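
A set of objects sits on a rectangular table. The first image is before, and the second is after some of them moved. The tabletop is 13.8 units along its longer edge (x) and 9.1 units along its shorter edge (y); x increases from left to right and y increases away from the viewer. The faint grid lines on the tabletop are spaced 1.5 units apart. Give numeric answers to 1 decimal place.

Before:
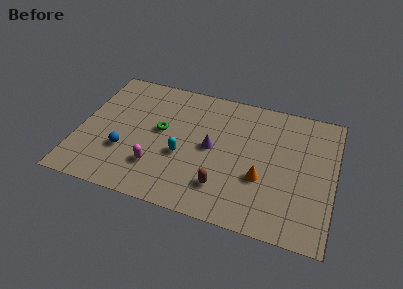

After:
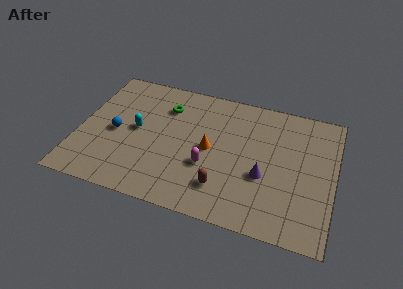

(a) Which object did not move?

the brown capsule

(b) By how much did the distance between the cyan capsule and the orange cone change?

-0.3

Before: roughly 4.3 units apart; after: 4.0. That's 0.3 units closer together.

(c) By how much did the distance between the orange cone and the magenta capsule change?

-4.5

The distance was about 5.7 in the first image and 1.2 in the second, so they moved 4.5 units closer together.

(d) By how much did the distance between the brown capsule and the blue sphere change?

+0.9

The distance was about 5.5 in the first image and 6.4 in the second, so they moved 0.9 units further apart.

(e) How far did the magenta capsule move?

2.8

From (4.4, 2.4) to (7.1, 3.3), the magenta capsule covered √(2.7² + 0.9²) ≈ 2.8 units.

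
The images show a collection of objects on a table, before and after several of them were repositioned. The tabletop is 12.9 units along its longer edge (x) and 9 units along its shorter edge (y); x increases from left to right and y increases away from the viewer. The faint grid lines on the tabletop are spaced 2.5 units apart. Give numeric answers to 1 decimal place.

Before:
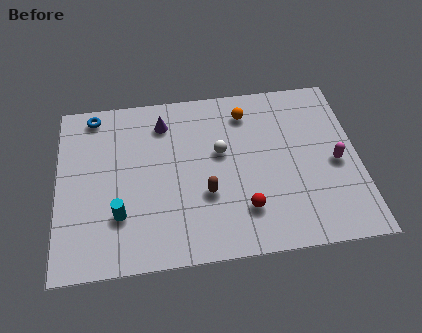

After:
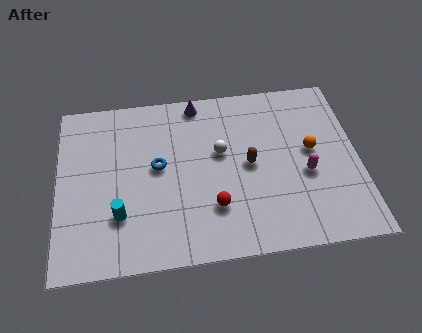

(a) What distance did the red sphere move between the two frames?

1.3

The red sphere was near (7.9, 2.2) before and (6.6, 2.5) after, so it travelled √(1.3² + 0.3²) ≈ 1.3 units.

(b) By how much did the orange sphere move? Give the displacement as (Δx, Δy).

(2.7, -2.4)

The orange sphere started near (8.2, 7.3) and ended near (10.9, 4.9).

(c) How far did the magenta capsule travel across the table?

1.4

The magenta capsule moved from about (11.9, 4.1) to (10.6, 3.7), a distance of √(1.3² + 0.4²) ≈ 1.4.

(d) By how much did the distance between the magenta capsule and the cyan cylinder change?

-1.3

The distance was about 9.4 in the first image and 8.1 in the second, so they moved 1.3 units closer together.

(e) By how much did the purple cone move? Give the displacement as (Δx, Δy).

(1.5, 0.9)

The purple cone was at about (4.6, 7.2) and moved to about (6.1, 8.1).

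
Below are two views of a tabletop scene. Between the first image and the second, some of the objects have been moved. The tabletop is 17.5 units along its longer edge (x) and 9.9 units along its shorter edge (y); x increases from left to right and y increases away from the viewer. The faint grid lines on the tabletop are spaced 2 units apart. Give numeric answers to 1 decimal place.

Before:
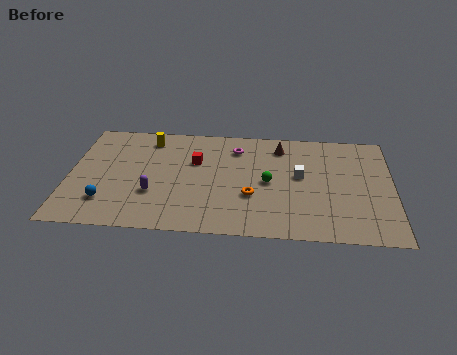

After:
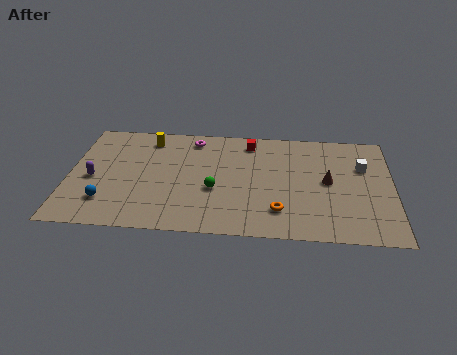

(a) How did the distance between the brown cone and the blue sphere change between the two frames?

+1.3

Before: roughly 10.9 units apart; after: 12.2. That's 1.3 units further apart.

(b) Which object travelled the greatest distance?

the brown cone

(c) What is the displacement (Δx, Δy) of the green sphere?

(-2.9, -0.9)

The green sphere was at about (10.8, 4.8) and moved to about (7.9, 3.9).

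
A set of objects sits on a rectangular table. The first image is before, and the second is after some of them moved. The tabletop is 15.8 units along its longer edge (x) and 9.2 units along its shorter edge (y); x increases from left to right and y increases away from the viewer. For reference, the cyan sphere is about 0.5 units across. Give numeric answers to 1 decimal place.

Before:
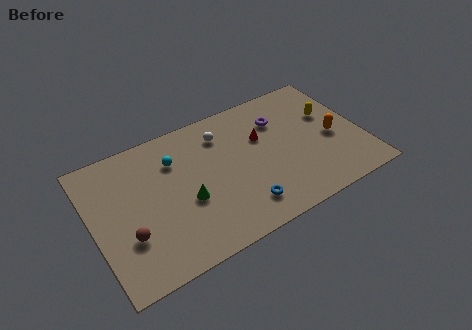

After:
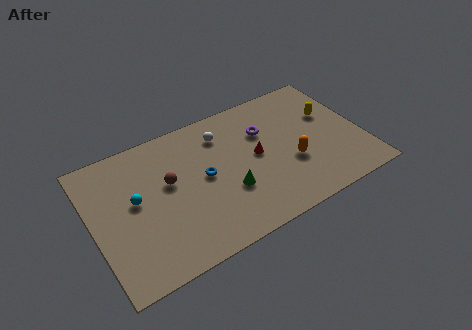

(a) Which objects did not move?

the yellow capsule and the white sphere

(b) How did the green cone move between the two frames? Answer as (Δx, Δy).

(2.4, -0.5)

From the two frames, the green cone sits at roughly (5.3, 3.7) before and (7.7, 3.2) after.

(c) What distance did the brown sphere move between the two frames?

3.6

The brown sphere moved from about (1.8, 3.0) to (4.5, 5.4), a distance of √(2.7² + 2.4²) ≈ 3.6.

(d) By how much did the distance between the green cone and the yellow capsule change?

-2.1

Before: roughly 9.1 units apart; after: 7.0. That's 2.1 units closer together.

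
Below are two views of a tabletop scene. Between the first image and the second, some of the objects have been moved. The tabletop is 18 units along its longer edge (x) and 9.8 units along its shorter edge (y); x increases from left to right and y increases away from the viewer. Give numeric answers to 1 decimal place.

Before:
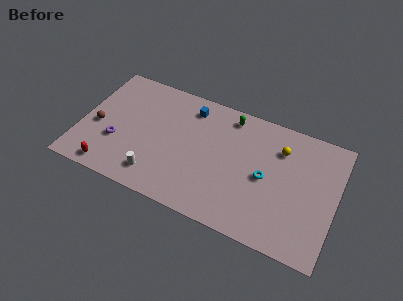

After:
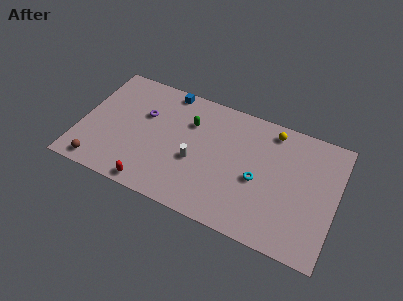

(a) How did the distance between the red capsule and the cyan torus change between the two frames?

-3.3

Before: roughly 11.2 units apart; after: 7.9. That's 3.3 units closer together.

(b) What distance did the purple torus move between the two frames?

3.3

From (2.7, 3.4) to (4.3, 6.3), the purple torus covered √(1.6² + 2.9²) ≈ 3.3 units.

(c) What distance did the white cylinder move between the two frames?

3.3

The white cylinder moved from about (5.7, 1.8) to (8.2, 4.0), a distance of √(2.5² + 2.2²) ≈ 3.3.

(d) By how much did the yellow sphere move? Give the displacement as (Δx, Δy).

(-0.7, 1.2)

The yellow sphere started near (13.9, 7.3) and ended near (13.2, 8.5).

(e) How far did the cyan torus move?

0.6

The cyan torus was near (13.1, 4.7) before and (12.6, 4.3) after, so it travelled √(0.5² + 0.4²) ≈ 0.6 units.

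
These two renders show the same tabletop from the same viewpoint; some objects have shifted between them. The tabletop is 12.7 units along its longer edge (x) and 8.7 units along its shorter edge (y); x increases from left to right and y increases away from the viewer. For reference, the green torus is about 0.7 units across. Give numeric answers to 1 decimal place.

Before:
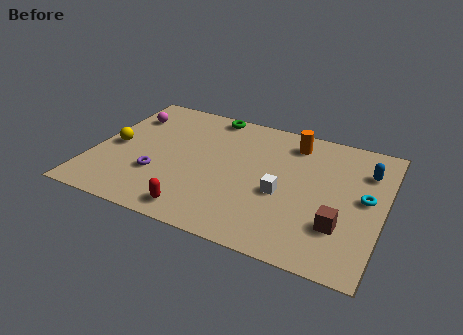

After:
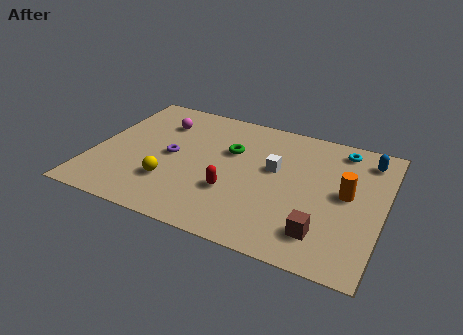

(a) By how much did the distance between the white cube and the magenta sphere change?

-2.4

Before: roughly 7.9 units apart; after: 5.5. That's 2.4 units closer together.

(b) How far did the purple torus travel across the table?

1.6

The purple torus was near (3.0, 2.8) before and (3.4, 4.3) after, so it travelled √(0.4² + 1.5²) ≈ 1.6 units.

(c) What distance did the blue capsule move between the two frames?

0.8

The blue capsule moved from about (11.8, 6.4) to (11.8, 7.2), a distance of √(0.0² + 0.8²) ≈ 0.8.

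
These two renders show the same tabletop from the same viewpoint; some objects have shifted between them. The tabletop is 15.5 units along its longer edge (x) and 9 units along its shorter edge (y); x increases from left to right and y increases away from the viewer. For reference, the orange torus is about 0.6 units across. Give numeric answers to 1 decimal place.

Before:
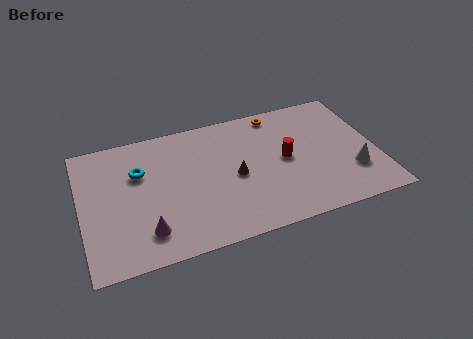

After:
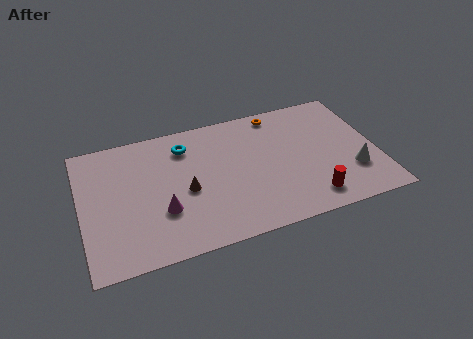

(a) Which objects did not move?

the orange torus and the white cone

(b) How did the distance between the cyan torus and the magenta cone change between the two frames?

+0.3

The distance was about 4.1 in the first image and 4.4 in the second, so they moved 0.3 units further apart.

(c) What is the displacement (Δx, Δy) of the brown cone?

(-2.6, -0.2)

The brown cone was at about (8.0, 4.2) and moved to about (5.4, 4.0).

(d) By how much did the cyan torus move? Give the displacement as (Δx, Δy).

(2.5, 1.1)

The cyan torus was at about (3.1, 6.0) and moved to about (5.6, 7.1).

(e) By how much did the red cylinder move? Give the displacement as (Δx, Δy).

(1.0, -3.1)

The red cylinder was at about (10.7, 4.6) and moved to about (11.7, 1.5).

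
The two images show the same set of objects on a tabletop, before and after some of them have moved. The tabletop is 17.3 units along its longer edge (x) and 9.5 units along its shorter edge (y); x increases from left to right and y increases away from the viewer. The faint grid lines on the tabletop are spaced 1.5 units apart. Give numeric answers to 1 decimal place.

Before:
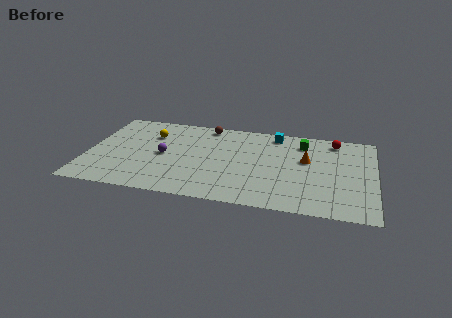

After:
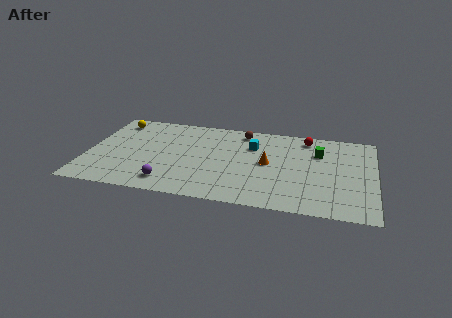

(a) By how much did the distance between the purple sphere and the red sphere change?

-0.4

The distance was about 10.8 in the first image and 10.4 in the second, so they moved 0.4 units closer together.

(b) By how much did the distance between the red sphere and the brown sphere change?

-3.9

They were about 7.8 units apart before and 3.9 after — 3.9 units closer together.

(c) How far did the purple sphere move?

3.0

From (4.6, 4.6) to (5.1, 1.6), the purple sphere covered √(0.5² + 3.0²) ≈ 3.0 units.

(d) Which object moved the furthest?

the purple sphere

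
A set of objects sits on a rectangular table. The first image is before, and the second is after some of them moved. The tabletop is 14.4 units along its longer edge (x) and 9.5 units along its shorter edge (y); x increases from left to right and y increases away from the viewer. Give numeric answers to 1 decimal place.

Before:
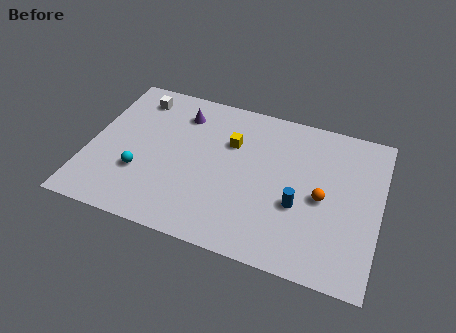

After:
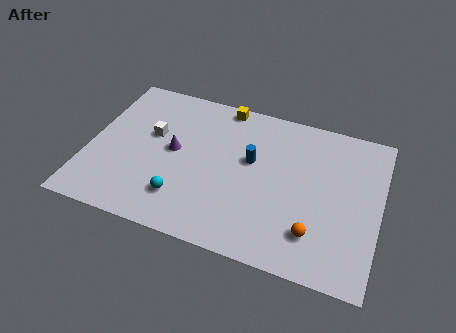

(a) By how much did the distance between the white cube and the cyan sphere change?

-0.9

Before: roughly 4.9 units apart; after: 4.0. That's 0.9 units closer together.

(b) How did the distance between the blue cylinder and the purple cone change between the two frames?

-3.5

The distance was about 7.3 in the first image and 3.8 in the second, so they moved 3.5 units closer together.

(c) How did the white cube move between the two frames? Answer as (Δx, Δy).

(1.0, -2.2)

The white cube started near (2.0, 7.9) and ended near (3.0, 5.7).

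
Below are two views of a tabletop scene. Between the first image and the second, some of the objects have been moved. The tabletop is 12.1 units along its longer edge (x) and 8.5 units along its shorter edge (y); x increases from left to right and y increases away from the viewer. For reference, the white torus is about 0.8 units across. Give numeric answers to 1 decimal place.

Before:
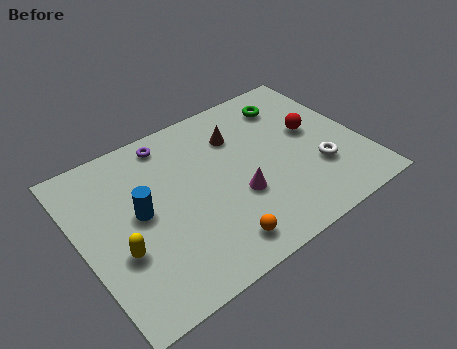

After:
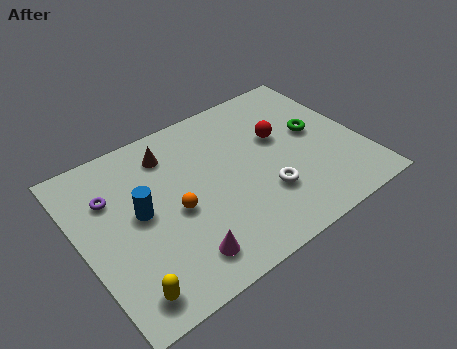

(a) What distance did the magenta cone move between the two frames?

3.2

The magenta cone moved from about (6.5, 3.1) to (3.7, 1.5), a distance of √(2.8² + 1.6²) ≈ 3.2.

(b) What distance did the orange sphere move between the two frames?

2.8

The orange sphere moved from about (5.2, 1.3) to (3.9, 3.8), a distance of √(1.3² + 2.5²) ≈ 2.8.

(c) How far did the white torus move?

2.4

From (10.0, 2.7) to (7.6, 2.6), the white torus covered √(2.4² + 0.1²) ≈ 2.4 units.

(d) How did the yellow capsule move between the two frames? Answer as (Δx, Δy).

(-0.1, -1.9)

The yellow capsule was at about (1.4, 3.1) and moved to about (1.3, 1.2).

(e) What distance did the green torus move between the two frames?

2.2

The green torus was near (9.6, 6.8) before and (10.3, 4.7) after, so it travelled √(0.7² + 2.1²) ≈ 2.2 units.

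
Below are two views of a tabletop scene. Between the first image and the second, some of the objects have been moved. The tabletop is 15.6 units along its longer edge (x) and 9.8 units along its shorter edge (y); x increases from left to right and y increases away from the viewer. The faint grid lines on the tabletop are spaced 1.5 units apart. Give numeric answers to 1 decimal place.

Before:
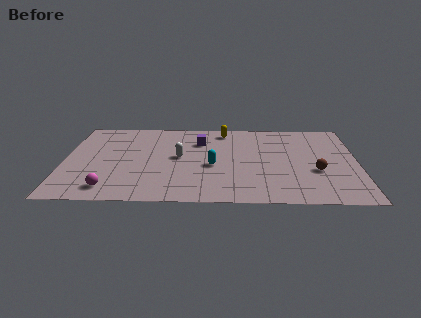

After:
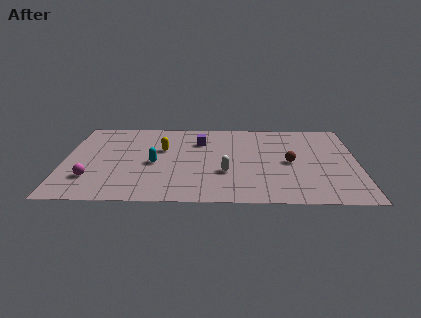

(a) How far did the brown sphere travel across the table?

1.7

From (13.4, 3.7) to (12.0, 4.7), the brown sphere covered √(1.4² + 1.0²) ≈ 1.7 units.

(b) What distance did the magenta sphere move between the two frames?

1.5

From (2.5, 1.5) to (1.5, 2.6), the magenta sphere covered √(1.0² + 1.1²) ≈ 1.5 units.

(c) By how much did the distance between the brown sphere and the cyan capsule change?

+1.7

They were about 5.5 units apart before and 7.2 after — 1.7 units further apart.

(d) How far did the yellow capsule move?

4.1

The yellow capsule moved from about (8.5, 8.5) to (5.2, 6.1), a distance of √(3.3² + 2.4²) ≈ 4.1.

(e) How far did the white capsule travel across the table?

3.1

The white capsule moved from about (6.1, 5.2) to (8.6, 3.4), a distance of √(2.5² + 1.8²) ≈ 3.1.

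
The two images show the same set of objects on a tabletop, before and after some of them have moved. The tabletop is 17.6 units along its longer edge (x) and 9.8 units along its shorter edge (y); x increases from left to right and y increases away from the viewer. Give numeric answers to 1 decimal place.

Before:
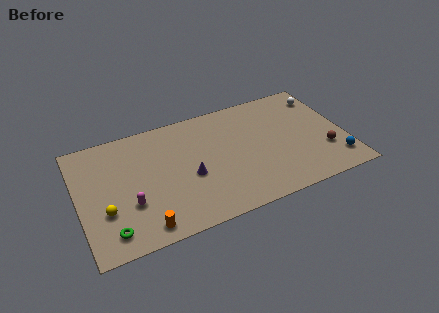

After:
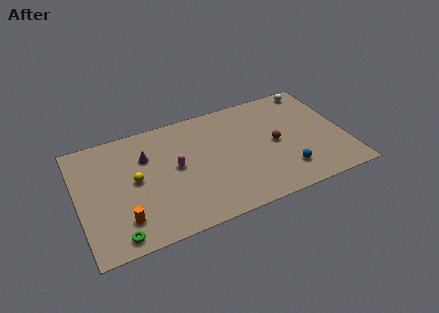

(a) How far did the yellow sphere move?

2.8

From (1.6, 3.3) to (3.7, 5.1), the yellow sphere covered √(2.1² + 1.8²) ≈ 2.8 units.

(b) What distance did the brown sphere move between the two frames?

3.6

The brown sphere moved from about (16.1, 3.0) to (13.0, 4.8), a distance of √(3.1² + 1.8²) ≈ 3.6.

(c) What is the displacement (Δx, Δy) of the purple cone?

(-2.6, 2.7)

From the two frames, the purple cone sits at roughly (7.2, 4.1) before and (4.6, 6.8) after.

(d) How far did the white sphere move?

1.0

The white sphere moved from about (16.6, 7.9) to (16.1, 8.8), a distance of √(0.5² + 0.9²) ≈ 1.0.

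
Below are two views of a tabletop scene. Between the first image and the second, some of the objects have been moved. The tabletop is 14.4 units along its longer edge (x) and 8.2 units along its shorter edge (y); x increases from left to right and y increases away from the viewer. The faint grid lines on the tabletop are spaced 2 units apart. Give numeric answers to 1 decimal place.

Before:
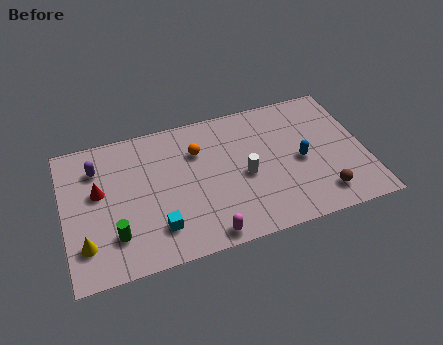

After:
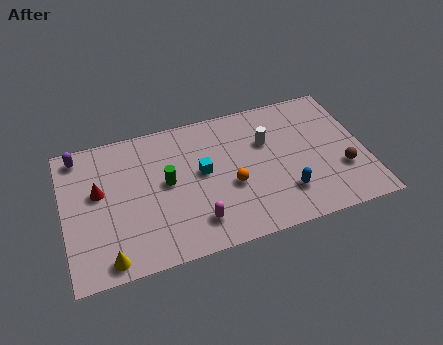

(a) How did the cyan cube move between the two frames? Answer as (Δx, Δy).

(2.3, 2.6)

From the two frames, the cyan cube sits at roughly (4.3, 1.9) before and (6.6, 4.5) after.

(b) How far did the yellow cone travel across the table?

1.5

The yellow cone moved from about (0.9, 2.0) to (1.9, 0.9), a distance of √(1.0² + 1.1²) ≈ 1.5.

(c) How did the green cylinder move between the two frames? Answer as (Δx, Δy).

(2.6, 2.3)

The green cylinder started near (2.3, 2.1) and ended near (4.9, 4.4).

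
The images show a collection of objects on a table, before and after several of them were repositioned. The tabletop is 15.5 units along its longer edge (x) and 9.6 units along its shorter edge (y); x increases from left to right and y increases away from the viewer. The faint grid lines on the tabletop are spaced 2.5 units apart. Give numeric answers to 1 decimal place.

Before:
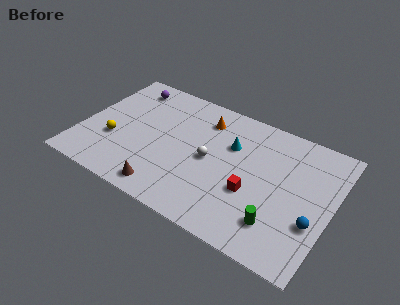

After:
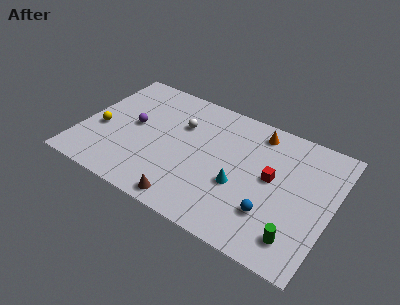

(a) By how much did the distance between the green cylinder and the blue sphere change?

-0.4

They were about 2.3 units apart before and 1.9 after — 0.4 units closer together.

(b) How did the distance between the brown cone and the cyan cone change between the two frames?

-2.3

They were about 6.2 units apart before and 3.9 after — 2.3 units closer together.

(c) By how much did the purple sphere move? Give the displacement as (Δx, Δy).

(0.9, -3.0)

The purple sphere started near (2.2, 8.1) and ended near (3.1, 5.1).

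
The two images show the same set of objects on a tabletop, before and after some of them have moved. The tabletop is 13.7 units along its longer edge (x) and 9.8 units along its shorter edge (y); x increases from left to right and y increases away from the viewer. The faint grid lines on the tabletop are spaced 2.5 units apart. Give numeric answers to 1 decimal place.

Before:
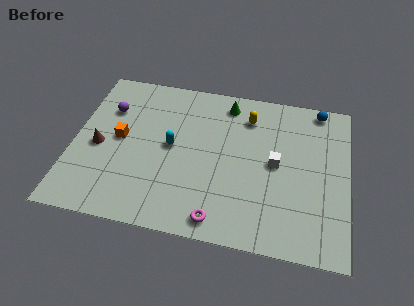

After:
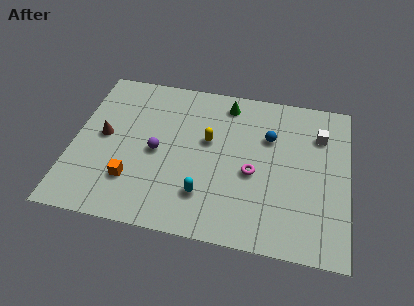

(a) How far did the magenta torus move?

3.4

The magenta torus was near (7.5, 1.1) before and (9.0, 4.2) after, so it travelled √(1.5² + 3.1²) ≈ 3.4 units.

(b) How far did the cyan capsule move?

3.2

From (4.9, 5.1) to (6.7, 2.4), the cyan capsule covered √(1.8² + 2.7²) ≈ 3.2 units.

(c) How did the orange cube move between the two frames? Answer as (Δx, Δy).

(0.8, -2.5)

The orange cube started near (2.3, 5.1) and ended near (3.1, 2.6).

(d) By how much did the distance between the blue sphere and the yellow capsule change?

-0.6

They were about 3.7 units apart before and 3.1 after — 0.6 units closer together.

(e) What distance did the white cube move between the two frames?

3.0

From (10.1, 5.0) to (12.2, 7.2), the white cube covered √(2.1² + 2.2²) ≈ 3.0 units.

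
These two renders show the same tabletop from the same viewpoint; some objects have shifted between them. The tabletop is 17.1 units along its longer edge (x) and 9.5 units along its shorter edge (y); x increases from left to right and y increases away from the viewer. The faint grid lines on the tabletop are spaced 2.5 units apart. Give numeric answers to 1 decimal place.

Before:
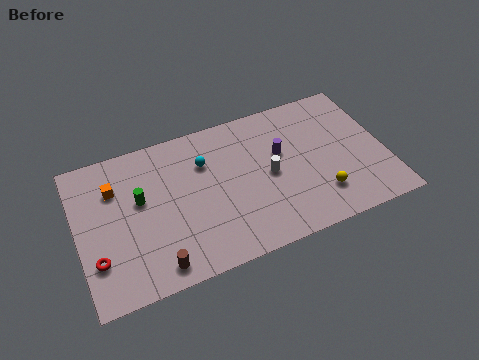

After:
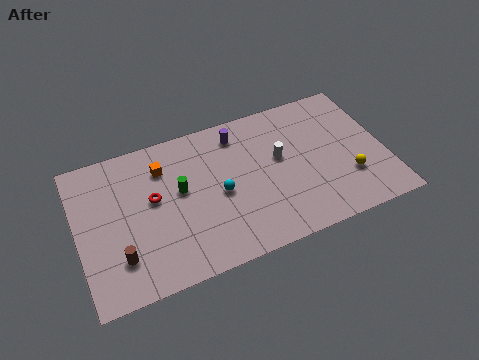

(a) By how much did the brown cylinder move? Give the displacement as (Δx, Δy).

(-1.9, 1.2)

The brown cylinder started near (4.0, 1.2) and ended near (2.1, 2.4).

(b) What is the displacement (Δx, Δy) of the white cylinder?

(0.7, 0.9)

From the two frames, the white cylinder sits at roughly (10.6, 4.6) before and (11.3, 5.5) after.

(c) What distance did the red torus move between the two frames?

4.3

From (0.9, 2.7) to (4.2, 5.4), the red torus covered √(3.3² + 2.7²) ≈ 4.3 units.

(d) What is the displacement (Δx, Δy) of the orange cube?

(2.7, 0.4)

From the two frames, the orange cube sits at roughly (2.2, 6.8) before and (4.9, 7.2) after.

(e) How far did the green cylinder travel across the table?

2.2

From (3.5, 5.6) to (5.7, 5.4), the green cylinder covered √(2.2² + 0.2²) ≈ 2.2 units.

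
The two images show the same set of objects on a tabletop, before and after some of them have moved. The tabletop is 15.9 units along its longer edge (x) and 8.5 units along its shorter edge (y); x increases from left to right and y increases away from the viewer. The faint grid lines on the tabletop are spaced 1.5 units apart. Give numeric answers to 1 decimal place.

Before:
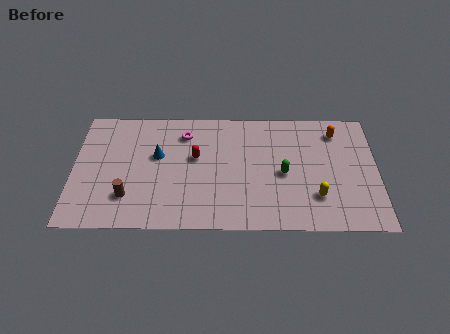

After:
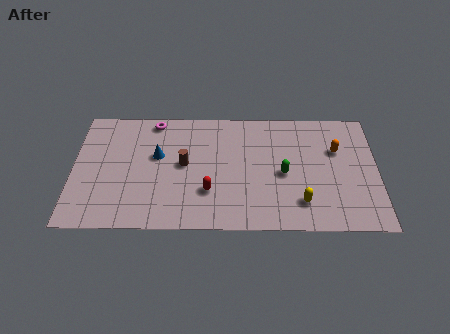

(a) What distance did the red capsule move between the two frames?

2.5

The red capsule was near (6.4, 5.0) before and (7.1, 2.6) after, so it travelled √(0.7² + 2.4²) ≈ 2.5 units.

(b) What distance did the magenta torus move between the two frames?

1.8

The magenta torus moved from about (5.8, 6.7) to (4.2, 7.6), a distance of √(1.6² + 0.9²) ≈ 1.8.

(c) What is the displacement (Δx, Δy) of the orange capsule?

(0.0, -1.3)

From the two frames, the orange capsule sits at roughly (13.8, 6.9) before and (13.8, 5.6) after.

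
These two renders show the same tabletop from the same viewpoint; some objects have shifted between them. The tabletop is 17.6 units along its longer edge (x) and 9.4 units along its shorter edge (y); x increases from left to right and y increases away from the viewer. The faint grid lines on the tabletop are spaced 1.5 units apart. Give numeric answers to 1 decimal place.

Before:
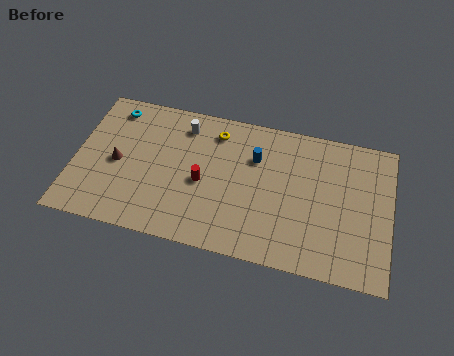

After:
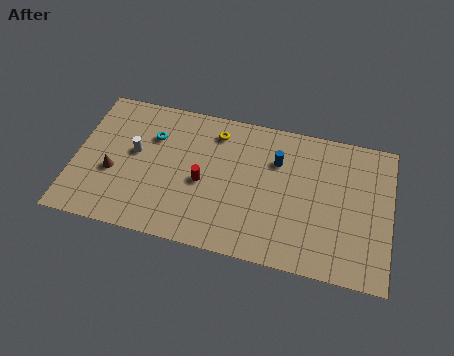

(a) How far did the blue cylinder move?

1.2

From (10.0, 6.5) to (11.2, 6.6), the blue cylinder covered √(1.2² + 0.1²) ≈ 1.2 units.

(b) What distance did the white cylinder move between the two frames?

3.5

From (5.9, 7.7) to (3.3, 5.3), the white cylinder covered √(2.6² + 2.4²) ≈ 3.5 units.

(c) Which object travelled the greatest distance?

the white cylinder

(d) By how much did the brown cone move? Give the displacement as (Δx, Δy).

(-0.2, -0.7)

The brown cone started near (2.4, 4.4) and ended near (2.2, 3.7).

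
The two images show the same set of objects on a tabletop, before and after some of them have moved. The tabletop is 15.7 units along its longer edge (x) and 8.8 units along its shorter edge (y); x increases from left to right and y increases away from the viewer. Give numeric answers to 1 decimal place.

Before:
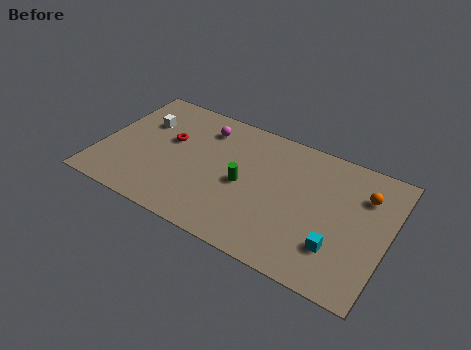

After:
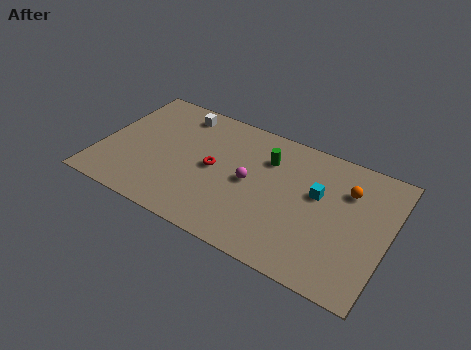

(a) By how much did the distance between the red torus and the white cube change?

+2.2

Before: roughly 1.7 units apart; after: 3.9. That's 2.2 units further apart.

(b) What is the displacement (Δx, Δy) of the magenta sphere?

(2.9, -2.6)

From the two frames, the magenta sphere sits at roughly (5.3, 7.0) before and (8.2, 4.4) after.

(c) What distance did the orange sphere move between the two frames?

0.9

The orange sphere was near (14.2, 6.4) before and (13.3, 6.3) after, so it travelled √(0.9² + 0.1²) ≈ 0.9 units.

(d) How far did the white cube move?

2.3

The white cube was near (2.0, 6.0) before and (3.8, 7.5) after, so it travelled √(1.8² + 1.5²) ≈ 2.3 units.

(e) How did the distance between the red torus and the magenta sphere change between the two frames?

-0.4

The distance was about 2.4 in the first image and 2.0 in the second, so they moved 0.4 units closer together.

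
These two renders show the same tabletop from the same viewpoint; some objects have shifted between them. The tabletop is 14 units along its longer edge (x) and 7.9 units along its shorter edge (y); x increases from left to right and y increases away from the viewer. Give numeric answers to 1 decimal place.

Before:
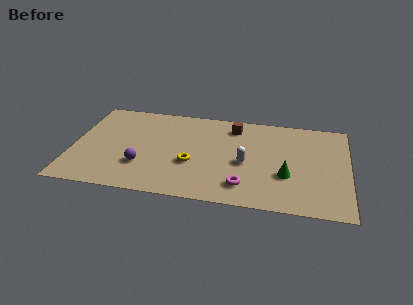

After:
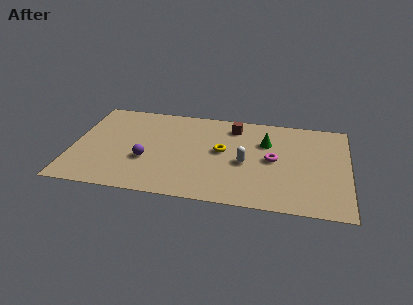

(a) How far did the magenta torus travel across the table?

2.8

From (8.8, 1.6) to (10.2, 4.0), the magenta torus covered √(1.4² + 2.4²) ≈ 2.8 units.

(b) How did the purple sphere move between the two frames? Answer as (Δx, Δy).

(0.2, 0.5)

The purple sphere started near (3.6, 2.4) and ended near (3.8, 2.9).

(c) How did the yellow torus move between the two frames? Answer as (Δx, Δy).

(1.5, 1.3)

The yellow torus was at about (6.1, 3.0) and moved to about (7.6, 4.3).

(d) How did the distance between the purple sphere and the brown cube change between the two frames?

-0.5

They were about 6.1 units apart before and 5.6 after — 0.5 units closer together.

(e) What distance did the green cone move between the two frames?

2.8

The green cone moved from about (10.9, 2.8) to (9.8, 5.4), a distance of √(1.1² + 2.6²) ≈ 2.8.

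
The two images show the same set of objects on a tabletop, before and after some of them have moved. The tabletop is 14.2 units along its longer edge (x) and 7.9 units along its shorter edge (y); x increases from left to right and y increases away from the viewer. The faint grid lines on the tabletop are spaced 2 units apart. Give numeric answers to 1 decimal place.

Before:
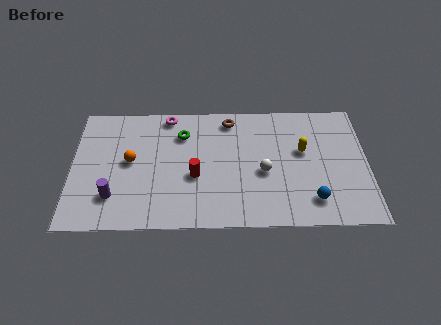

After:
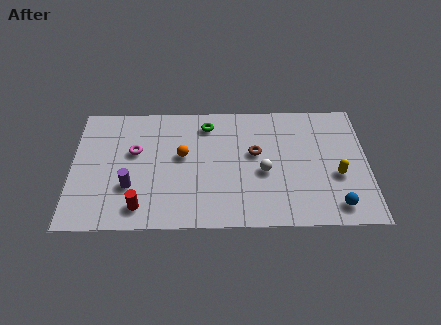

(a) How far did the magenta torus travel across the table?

2.8

From (4.6, 7.1) to (3.0, 4.8), the magenta torus covered √(1.6² + 2.3²) ≈ 2.8 units.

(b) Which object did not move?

the white sphere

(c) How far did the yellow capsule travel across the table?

2.3

From (11.1, 4.7) to (12.7, 3.1), the yellow capsule covered √(1.6² + 1.6²) ≈ 2.3 units.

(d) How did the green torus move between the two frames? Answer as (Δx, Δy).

(1.2, 0.6)

The green torus started near (5.3, 5.9) and ended near (6.5, 6.5).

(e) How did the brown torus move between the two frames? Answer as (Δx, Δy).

(1.2, -2.2)

The brown torus was at about (7.6, 6.8) and moved to about (8.8, 4.6).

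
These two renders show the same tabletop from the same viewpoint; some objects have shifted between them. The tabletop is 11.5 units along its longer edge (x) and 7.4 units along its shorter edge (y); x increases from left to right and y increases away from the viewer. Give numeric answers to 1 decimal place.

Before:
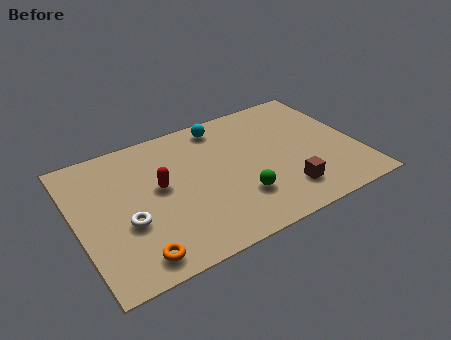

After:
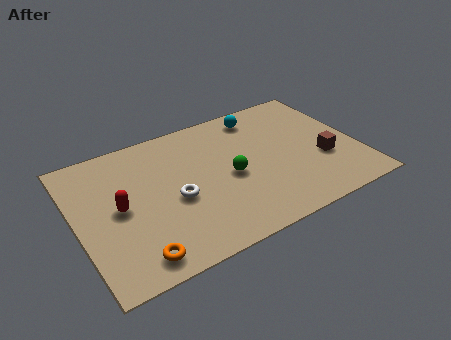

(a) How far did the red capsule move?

1.7

The red capsule moved from about (3.4, 4.1) to (1.7, 3.7), a distance of √(1.7² + 0.4²) ≈ 1.7.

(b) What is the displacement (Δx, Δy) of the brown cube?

(1.8, 1.1)

From the two frames, the brown cube sits at roughly (8.2, 1.6) before and (10.0, 2.7) after.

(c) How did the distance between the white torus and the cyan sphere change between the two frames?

-0.6

The distance was about 5.7 in the first image and 5.1 in the second, so they moved 0.6 units closer together.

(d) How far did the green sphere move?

1.3

From (6.4, 2.1) to (6.2, 3.4), the green sphere covered √(0.2² + 1.3²) ≈ 1.3 units.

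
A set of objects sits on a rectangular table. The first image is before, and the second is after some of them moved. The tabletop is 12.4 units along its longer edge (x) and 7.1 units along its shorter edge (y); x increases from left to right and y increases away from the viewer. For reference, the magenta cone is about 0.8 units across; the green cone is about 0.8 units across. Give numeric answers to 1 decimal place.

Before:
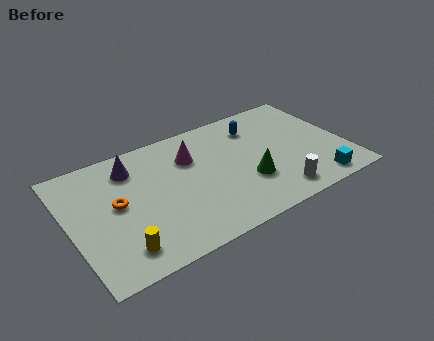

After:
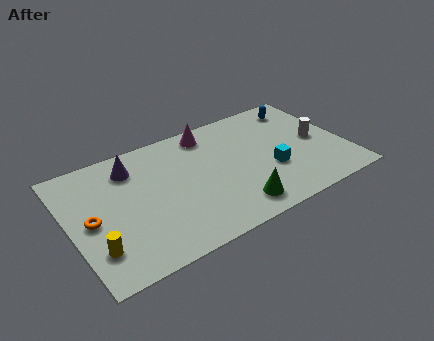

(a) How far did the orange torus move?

1.3

From (2.1, 3.8) to (0.9, 3.4), the orange torus covered √(1.2² + 0.4²) ≈ 1.3 units.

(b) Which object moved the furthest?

the white cylinder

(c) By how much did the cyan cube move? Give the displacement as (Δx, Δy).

(-1.8, 1.7)

From the two frames, the cyan cube sits at roughly (10.7, 0.9) before and (8.9, 2.6) after.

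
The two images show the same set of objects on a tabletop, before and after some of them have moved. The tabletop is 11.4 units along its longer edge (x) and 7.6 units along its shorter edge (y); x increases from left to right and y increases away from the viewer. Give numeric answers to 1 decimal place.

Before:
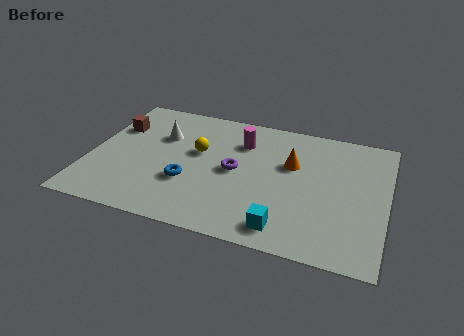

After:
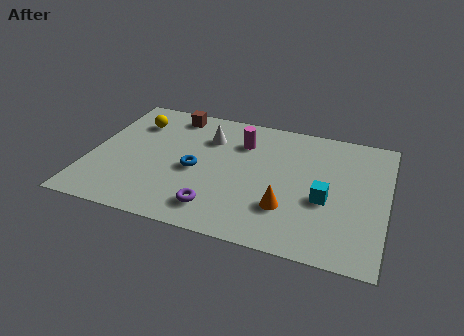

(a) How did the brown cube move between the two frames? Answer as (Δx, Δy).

(2.1, 1.4)

The brown cube started near (0.8, 5.2) and ended near (2.9, 6.6).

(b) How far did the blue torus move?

0.8

The blue torus was near (3.9, 2.6) before and (4.1, 3.4) after, so it travelled √(0.2² + 0.8²) ≈ 0.8 units.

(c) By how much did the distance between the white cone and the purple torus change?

+0.9

They were about 3.3 units apart before and 4.2 after — 0.9 units further apart.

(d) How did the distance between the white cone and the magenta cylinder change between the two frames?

-1.8

They were about 3.1 units apart before and 1.3 after — 1.8 units closer together.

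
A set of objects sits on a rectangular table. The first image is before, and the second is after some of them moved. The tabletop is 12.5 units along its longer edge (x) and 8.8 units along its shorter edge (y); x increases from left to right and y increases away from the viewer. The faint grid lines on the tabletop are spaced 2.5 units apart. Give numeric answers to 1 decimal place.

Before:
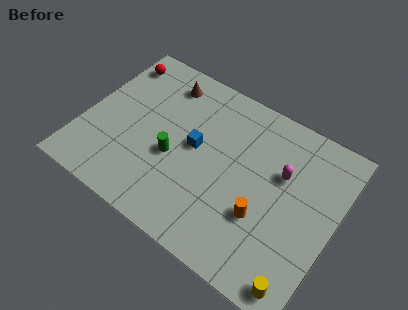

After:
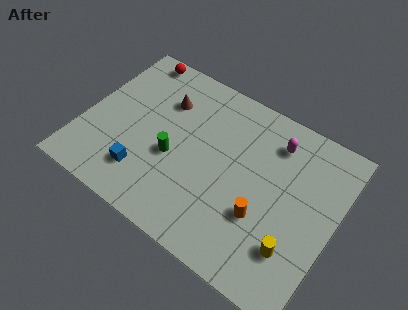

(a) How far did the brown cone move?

1.0

The brown cone moved from about (3.4, 7.3) to (3.6, 6.3), a distance of √(0.2² + 1.0²) ≈ 1.0.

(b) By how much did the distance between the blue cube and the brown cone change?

+1.0

They were about 3.3 units apart before and 4.3 after — 1.0 units further apart.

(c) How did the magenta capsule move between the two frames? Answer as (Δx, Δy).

(-0.6, 1.4)

The magenta capsule was at about (9.7, 5.6) and moved to about (9.1, 7.0).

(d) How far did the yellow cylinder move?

1.5

The yellow cylinder moved from about (11.5, 0.9) to (10.9, 2.3), a distance of √(0.6² + 1.4²) ≈ 1.5.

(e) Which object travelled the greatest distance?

the blue cube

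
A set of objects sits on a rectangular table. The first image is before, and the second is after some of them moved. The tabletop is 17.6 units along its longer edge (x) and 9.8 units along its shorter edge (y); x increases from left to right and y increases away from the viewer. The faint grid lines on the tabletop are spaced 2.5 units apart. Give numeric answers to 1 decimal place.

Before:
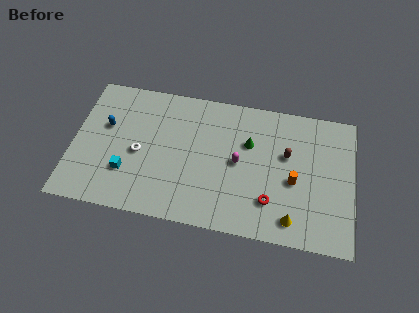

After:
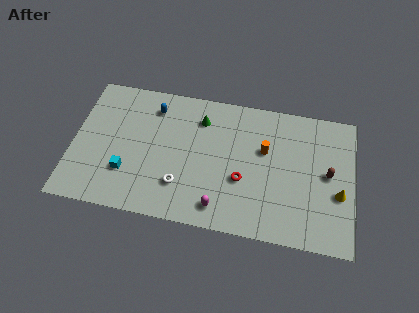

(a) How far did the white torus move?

3.2

The white torus was near (4.2, 4.4) before and (6.9, 2.6) after, so it travelled √(2.7² + 1.8²) ≈ 3.2 units.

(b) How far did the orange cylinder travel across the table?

2.7

From (13.9, 4.2) to (12.0, 6.1), the orange cylinder covered √(1.9² + 1.9²) ≈ 2.7 units.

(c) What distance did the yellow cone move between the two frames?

3.6

The yellow cone was near (13.9, 1.5) before and (16.7, 3.8) after, so it travelled √(2.8² + 2.3²) ≈ 3.6 units.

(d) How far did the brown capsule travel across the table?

2.8

The brown capsule was near (13.4, 6.0) before and (16.0, 5.1) after, so it travelled √(2.6² + 0.9²) ≈ 2.8 units.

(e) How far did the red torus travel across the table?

2.2

From (12.5, 2.5) to (10.7, 3.7), the red torus covered √(1.8² + 1.2²) ≈ 2.2 units.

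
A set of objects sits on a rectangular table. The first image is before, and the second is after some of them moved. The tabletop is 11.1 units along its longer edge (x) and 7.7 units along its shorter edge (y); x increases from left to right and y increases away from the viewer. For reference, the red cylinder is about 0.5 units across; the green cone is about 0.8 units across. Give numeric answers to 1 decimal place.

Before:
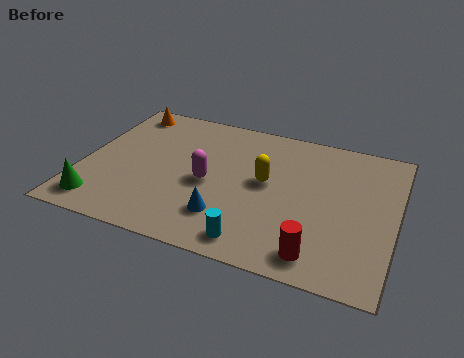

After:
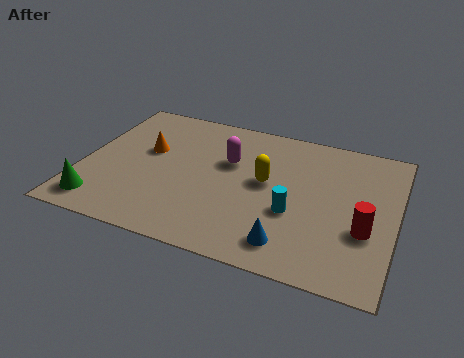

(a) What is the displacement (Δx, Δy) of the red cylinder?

(1.5, 1.7)

The red cylinder started near (8.6, 1.1) and ended near (10.1, 2.8).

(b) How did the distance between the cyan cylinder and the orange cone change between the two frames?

-2.1

The distance was about 7.8 in the first image and 5.7 in the second, so they moved 2.1 units closer together.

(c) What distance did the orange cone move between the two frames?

2.4

From (1.1, 6.7) to (2.2, 4.6), the orange cone covered √(1.1² + 2.1²) ≈ 2.4 units.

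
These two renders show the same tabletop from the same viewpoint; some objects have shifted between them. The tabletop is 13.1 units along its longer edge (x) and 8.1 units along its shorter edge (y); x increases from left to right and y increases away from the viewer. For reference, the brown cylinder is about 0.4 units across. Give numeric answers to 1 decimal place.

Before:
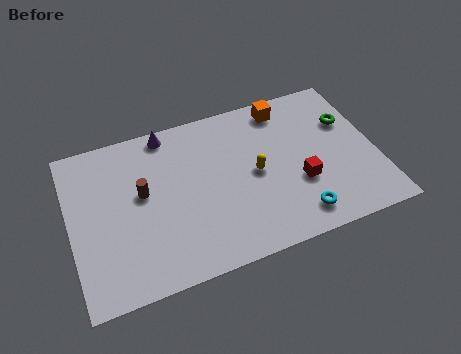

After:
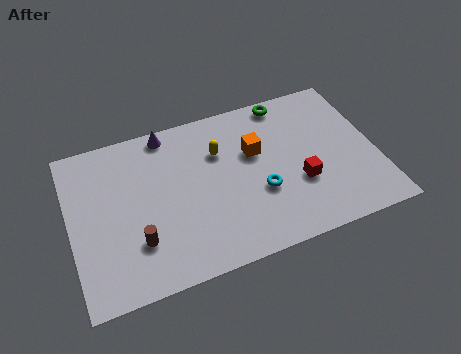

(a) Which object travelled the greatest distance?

the green torus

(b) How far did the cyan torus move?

2.2

The cyan torus was near (9.4, 1.3) before and (8.0, 3.0) after, so it travelled √(1.4² + 1.7²) ≈ 2.2 units.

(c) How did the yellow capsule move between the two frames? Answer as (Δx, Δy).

(-1.4, 1.6)

The yellow capsule was at about (7.9, 4.0) and moved to about (6.5, 5.6).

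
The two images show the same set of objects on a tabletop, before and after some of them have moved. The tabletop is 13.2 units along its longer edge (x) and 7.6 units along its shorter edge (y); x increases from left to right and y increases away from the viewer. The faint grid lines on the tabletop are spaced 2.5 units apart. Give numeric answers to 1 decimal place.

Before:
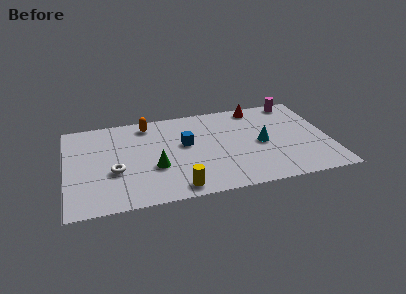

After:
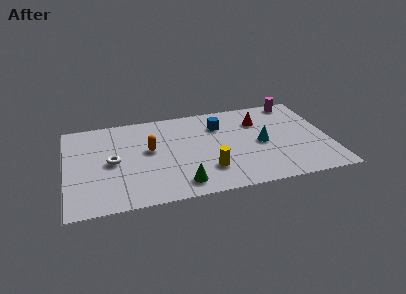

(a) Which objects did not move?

the cyan cone and the magenta cylinder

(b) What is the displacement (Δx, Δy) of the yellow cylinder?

(1.6, 1.1)

From the two frames, the yellow cylinder sits at roughly (5.4, 0.9) before and (7.0, 2.0) after.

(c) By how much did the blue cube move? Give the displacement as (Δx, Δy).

(1.8, 1.2)

From the two frames, the blue cube sits at roughly (6.0, 4.4) before and (7.8, 5.6) after.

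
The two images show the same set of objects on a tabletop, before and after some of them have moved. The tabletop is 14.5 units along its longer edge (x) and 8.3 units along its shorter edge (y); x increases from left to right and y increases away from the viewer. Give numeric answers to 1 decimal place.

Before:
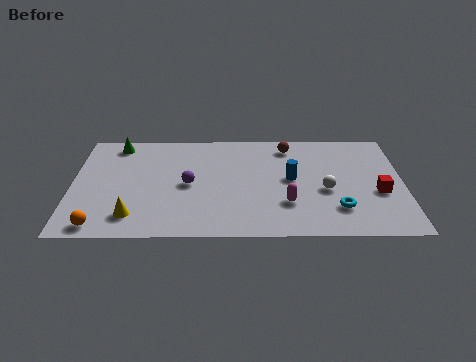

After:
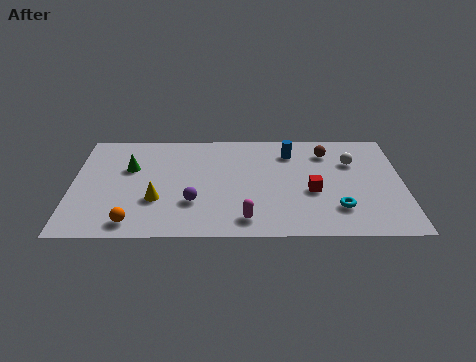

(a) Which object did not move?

the cyan torus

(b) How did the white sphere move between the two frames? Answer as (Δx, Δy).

(1.2, 2.2)

From the two frames, the white sphere sits at roughly (11.1, 3.5) before and (12.3, 5.7) after.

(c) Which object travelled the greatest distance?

the red cube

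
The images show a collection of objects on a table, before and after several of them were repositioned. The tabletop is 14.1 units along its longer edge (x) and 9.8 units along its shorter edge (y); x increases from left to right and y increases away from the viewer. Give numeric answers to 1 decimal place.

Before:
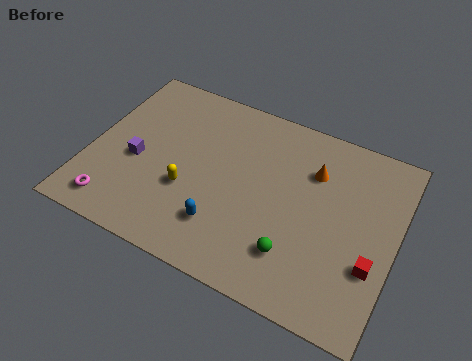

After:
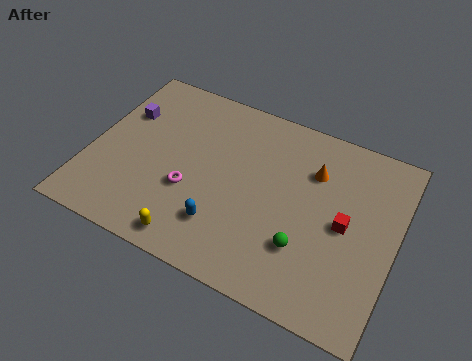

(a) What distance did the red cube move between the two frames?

2.1

The red cube was near (13.2, 3.3) before and (11.8, 4.8) after, so it travelled √(1.4² + 1.5²) ≈ 2.1 units.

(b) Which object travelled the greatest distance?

the magenta torus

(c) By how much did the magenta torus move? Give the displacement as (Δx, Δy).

(3.2, 2.2)

The magenta torus was at about (1.6, 1.4) and moved to about (4.8, 3.6).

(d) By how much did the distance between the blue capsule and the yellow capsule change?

-0.4

They were about 2.2 units apart before and 1.8 after — 0.4 units closer together.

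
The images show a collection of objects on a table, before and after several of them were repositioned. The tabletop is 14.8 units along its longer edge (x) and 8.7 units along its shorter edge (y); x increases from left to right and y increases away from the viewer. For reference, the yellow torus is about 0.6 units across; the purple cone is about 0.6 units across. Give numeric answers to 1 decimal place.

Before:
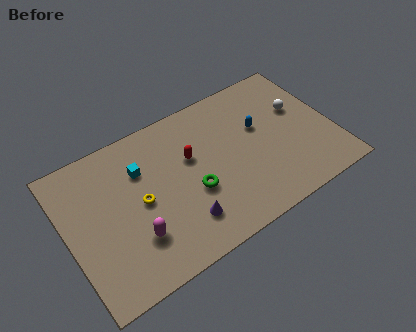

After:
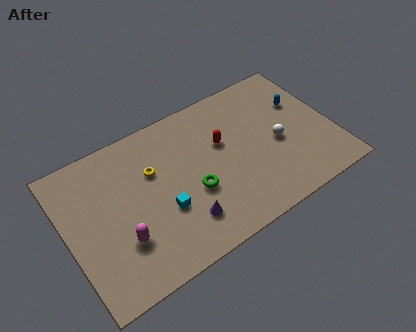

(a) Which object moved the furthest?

the cyan cube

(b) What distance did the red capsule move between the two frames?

1.8

From (7.0, 5.4) to (8.8, 5.4), the red capsule covered √(1.8² + 0.0²) ≈ 1.8 units.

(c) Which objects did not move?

the green torus and the purple cone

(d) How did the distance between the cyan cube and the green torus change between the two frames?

-2.0

They were about 3.7 units apart before and 1.7 after — 2.0 units closer together.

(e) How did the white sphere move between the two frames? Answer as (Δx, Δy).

(-1.5, -1.5)

The white sphere was at about (13.2, 5.4) and moved to about (11.7, 3.9).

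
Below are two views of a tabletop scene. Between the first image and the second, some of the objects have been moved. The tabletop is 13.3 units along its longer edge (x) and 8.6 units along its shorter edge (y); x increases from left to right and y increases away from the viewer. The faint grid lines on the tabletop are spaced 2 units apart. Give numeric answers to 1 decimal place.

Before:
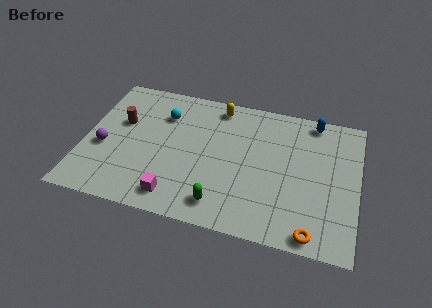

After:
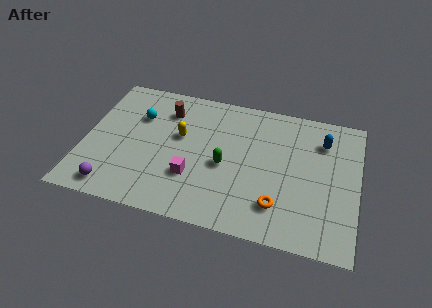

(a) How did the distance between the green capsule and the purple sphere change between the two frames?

-0.4

Before: roughly 6.3 units apart; after: 5.9. That's 0.4 units closer together.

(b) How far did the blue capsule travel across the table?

1.3

From (11.0, 7.7) to (11.5, 6.5), the blue capsule covered √(0.5² + 1.2²) ≈ 1.3 units.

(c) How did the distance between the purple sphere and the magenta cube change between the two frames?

-0.3

They were about 4.3 units apart before and 4.0 after — 0.3 units closer together.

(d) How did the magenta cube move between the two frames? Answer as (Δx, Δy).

(0.7, 1.4)

From the two frames, the magenta cube sits at roughly (4.7, 1.3) before and (5.4, 2.7) after.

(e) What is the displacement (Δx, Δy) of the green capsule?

(0.0, 2.4)

The green capsule was at about (6.9, 1.4) and moved to about (6.9, 3.8).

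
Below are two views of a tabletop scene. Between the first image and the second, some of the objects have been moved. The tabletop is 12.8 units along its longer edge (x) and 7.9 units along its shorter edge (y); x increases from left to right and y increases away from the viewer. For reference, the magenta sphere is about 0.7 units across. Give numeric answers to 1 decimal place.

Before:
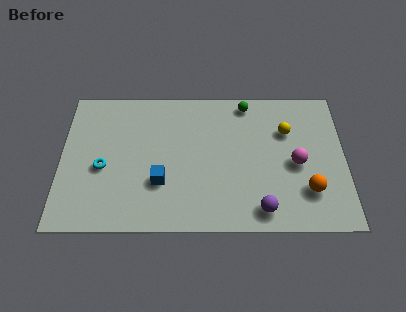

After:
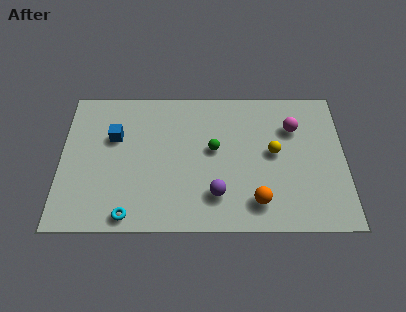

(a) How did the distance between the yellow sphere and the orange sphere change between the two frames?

-0.6

The distance was about 3.4 in the first image and 2.8 in the second, so they moved 0.6 units closer together.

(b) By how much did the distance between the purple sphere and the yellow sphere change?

-1.0

The distance was about 4.5 in the first image and 3.5 in the second, so they moved 1.0 units closer together.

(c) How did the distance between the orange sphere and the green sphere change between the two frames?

-2.1

The distance was about 5.6 in the first image and 3.5 in the second, so they moved 2.1 units closer together.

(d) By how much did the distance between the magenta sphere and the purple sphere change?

+2.1

Before: roughly 3.0 units apart; after: 5.1. That's 2.1 units further apart.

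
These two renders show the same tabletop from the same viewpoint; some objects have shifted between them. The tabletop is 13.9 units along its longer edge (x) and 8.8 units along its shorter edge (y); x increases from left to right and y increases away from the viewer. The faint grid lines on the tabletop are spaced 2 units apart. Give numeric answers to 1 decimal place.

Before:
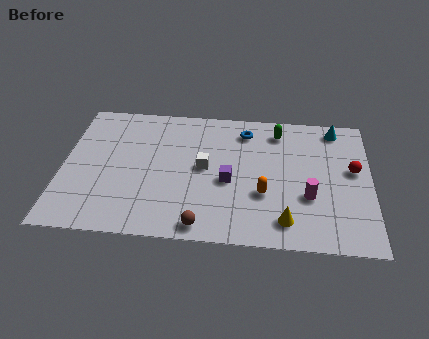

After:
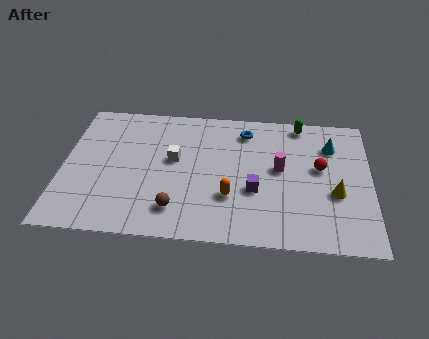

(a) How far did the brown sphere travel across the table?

1.5

The brown sphere was near (6.4, 0.9) before and (5.2, 1.8) after, so it travelled √(1.2² + 0.9²) ≈ 1.5 units.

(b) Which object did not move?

the blue torus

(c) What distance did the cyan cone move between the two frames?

1.2

The cyan cone moved from about (12.3, 7.7) to (12.1, 6.5), a distance of √(0.2² + 1.2²) ≈ 1.2.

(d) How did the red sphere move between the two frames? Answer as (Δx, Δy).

(-1.5, 0.0)

The red sphere started near (13.1, 5.0) and ended near (11.6, 5.0).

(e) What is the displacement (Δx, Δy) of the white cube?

(-1.4, 0.4)

The white cube was at about (6.4, 4.6) and moved to about (5.0, 5.0).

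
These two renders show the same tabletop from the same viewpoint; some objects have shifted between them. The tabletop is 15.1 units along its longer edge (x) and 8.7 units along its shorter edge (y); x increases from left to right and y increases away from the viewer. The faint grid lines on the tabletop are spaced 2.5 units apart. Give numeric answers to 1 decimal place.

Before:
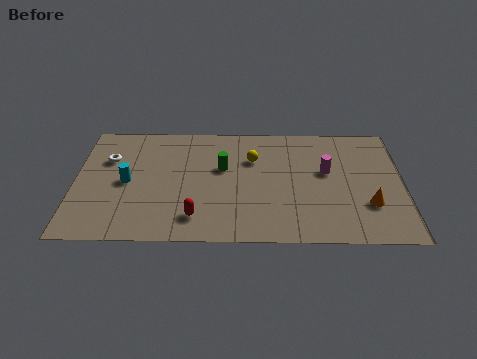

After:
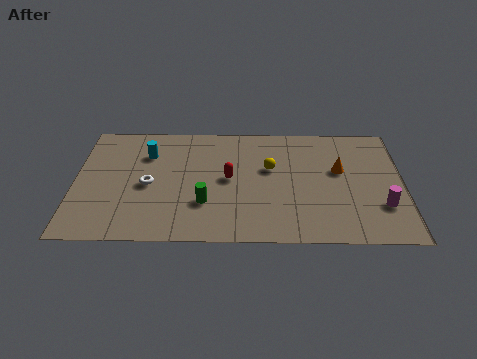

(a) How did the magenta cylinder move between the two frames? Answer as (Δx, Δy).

(2.5, -2.5)

From the two frames, the magenta cylinder sits at roughly (11.6, 5.1) before and (14.1, 2.6) after.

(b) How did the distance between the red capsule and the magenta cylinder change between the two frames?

+0.4

Before: roughly 6.9 units apart; after: 7.3. That's 0.4 units further apart.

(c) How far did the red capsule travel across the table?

3.2

The red capsule was near (5.6, 1.7) before and (7.1, 4.5) after, so it travelled √(1.5² + 2.8²) ≈ 3.2 units.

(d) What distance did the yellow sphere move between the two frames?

1.1

From (8.2, 6.0) to (9.0, 5.3), the yellow sphere covered √(0.8² + 0.7²) ≈ 1.1 units.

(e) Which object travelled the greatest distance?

the magenta cylinder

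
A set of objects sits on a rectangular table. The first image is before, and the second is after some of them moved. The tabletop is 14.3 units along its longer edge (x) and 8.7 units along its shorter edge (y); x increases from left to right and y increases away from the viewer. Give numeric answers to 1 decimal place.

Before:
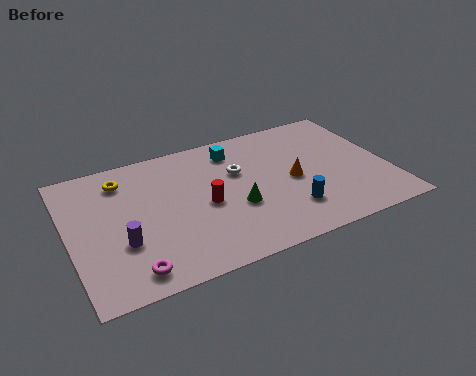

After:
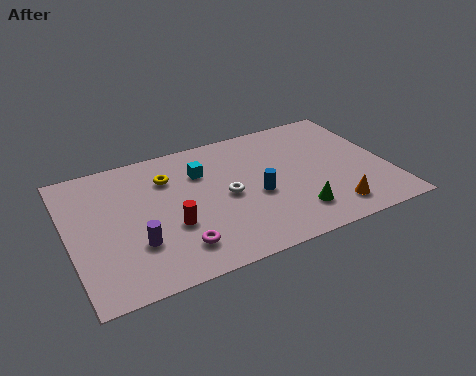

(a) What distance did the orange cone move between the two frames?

3.0

From (10.0, 4.1) to (11.4, 1.5), the orange cone covered √(1.4² + 2.6²) ≈ 3.0 units.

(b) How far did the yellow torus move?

2.1

From (2.6, 7.0) to (4.6, 6.4), the yellow torus covered √(2.0² + 0.6²) ≈ 2.1 units.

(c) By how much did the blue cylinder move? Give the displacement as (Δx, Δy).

(-1.3, 1.5)

From the two frames, the blue cylinder sits at roughly (9.6, 2.2) before and (8.3, 3.7) after.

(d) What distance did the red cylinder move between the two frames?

1.8

The red cylinder moved from about (6.0, 4.0) to (4.4, 3.2), a distance of √(1.6² + 0.8²) ≈ 1.8.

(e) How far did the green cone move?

2.9

The green cone moved from about (7.3, 3.3) to (9.8, 1.9), a distance of √(2.5² + 1.4²) ≈ 2.9.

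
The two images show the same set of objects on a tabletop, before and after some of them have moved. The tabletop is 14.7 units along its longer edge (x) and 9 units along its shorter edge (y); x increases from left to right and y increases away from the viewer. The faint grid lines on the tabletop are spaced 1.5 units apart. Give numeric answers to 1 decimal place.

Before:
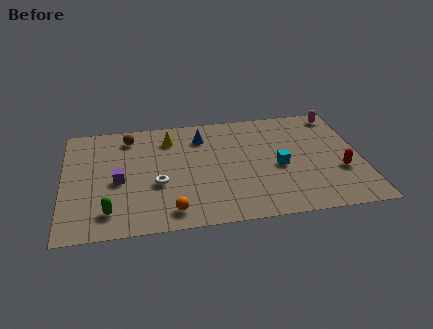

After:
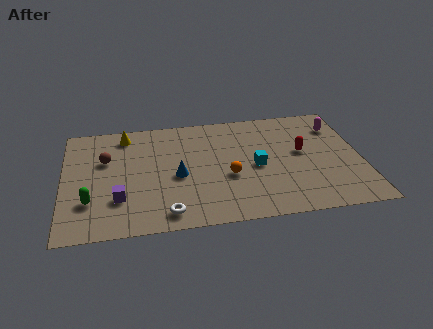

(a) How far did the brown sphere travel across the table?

2.1

From (3.3, 7.5) to (2.1, 5.8), the brown sphere covered √(1.2² + 1.7²) ≈ 2.1 units.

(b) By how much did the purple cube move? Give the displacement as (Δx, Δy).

(0.0, -1.4)

The purple cube was at about (2.7, 4.0) and moved to about (2.7, 2.6).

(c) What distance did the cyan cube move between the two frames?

1.1

From (10.6, 4.0) to (9.5, 4.2), the cyan cube covered √(1.1² + 0.2²) ≈ 1.1 units.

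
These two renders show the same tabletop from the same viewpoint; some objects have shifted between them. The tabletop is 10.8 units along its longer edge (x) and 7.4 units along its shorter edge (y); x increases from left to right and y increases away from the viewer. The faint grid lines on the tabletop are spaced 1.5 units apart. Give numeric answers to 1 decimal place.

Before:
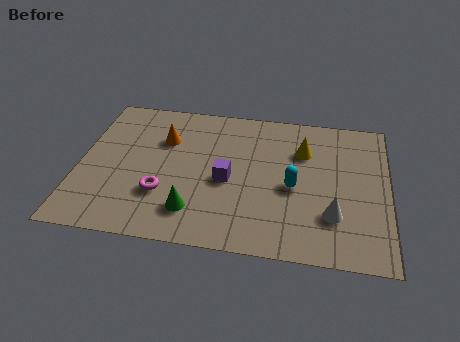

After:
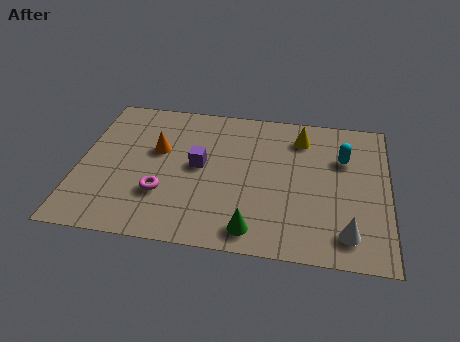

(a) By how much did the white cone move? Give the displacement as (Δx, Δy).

(0.5, -0.8)

The white cone started near (8.9, 2.1) and ended near (9.4, 1.3).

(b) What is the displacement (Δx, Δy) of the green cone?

(2.1, -0.6)

The green cone started near (4.1, 1.6) and ended near (6.2, 1.0).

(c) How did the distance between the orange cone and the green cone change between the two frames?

+1.2

They were about 3.7 units apart before and 4.9 after — 1.2 units further apart.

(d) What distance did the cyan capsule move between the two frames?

2.4

The cyan capsule was near (7.5, 3.3) before and (9.2, 5.0) after, so it travelled √(1.7² + 1.7²) ≈ 2.4 units.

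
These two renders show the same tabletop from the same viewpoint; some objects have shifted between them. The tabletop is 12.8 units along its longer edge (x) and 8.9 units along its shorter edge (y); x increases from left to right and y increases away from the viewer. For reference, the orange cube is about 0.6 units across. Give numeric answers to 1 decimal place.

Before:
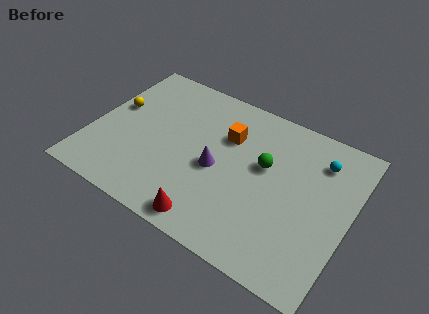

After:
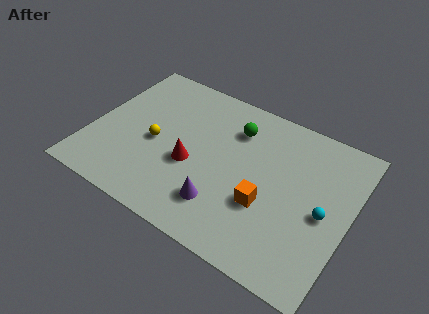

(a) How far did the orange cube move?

3.8

The orange cube was near (6.5, 6.1) before and (8.9, 3.2) after, so it travelled √(2.4² + 2.9²) ≈ 3.8 units.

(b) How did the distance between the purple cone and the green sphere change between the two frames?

+2.0

The distance was about 2.6 in the first image and 4.6 in the second, so they moved 2.0 units further apart.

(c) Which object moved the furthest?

the orange cube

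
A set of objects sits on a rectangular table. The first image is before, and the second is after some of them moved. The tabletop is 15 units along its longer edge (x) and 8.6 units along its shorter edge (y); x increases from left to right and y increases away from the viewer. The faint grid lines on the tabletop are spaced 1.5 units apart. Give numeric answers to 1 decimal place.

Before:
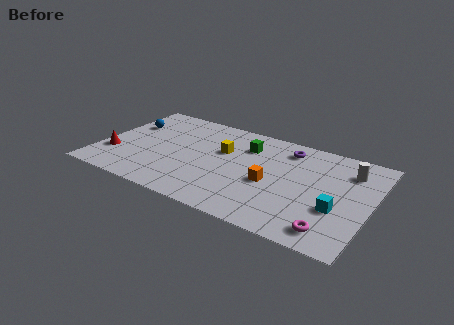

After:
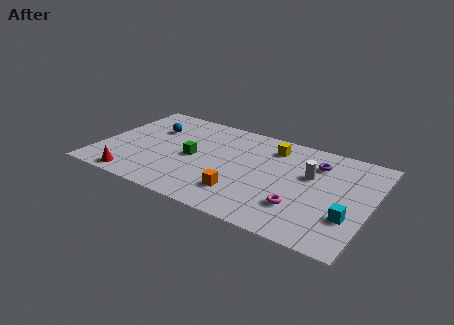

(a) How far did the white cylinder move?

2.4

The white cylinder was near (13.6, 6.6) before and (11.6, 5.3) after, so it travelled √(2.0² + 1.3²) ≈ 2.4 units.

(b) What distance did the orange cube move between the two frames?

2.1

From (9.6, 3.7) to (8.2, 2.1), the orange cube covered √(1.4² + 1.6²) ≈ 2.1 units.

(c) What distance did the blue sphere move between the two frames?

1.4

The blue sphere moved from about (1.2, 5.8) to (2.6, 5.9), a distance of √(1.4² + 0.1²) ≈ 1.4.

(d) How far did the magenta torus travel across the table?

2.1

From (13.2, 1.3) to (11.4, 2.4), the magenta torus covered √(1.8² + 1.1²) ≈ 2.1 units.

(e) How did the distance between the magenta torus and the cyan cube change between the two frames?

+0.8

The distance was about 1.8 in the first image and 2.6 in the second, so they moved 0.8 units further apart.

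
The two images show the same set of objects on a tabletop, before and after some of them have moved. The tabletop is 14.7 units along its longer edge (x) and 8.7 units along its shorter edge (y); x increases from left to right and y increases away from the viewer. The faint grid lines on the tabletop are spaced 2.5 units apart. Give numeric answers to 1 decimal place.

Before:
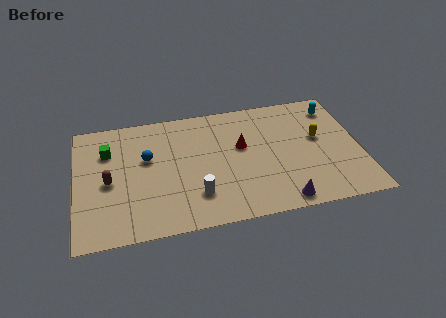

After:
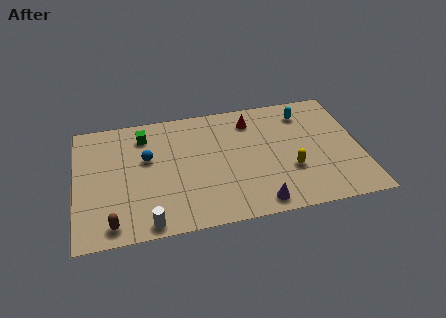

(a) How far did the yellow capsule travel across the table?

2.6

From (12.6, 5.0) to (11.0, 3.0), the yellow capsule covered √(1.6² + 2.0²) ≈ 2.6 units.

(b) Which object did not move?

the blue sphere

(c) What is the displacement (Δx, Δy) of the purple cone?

(-1.2, 0.1)

The purple cone started near (10.4, 0.9) and ended near (9.2, 1.0).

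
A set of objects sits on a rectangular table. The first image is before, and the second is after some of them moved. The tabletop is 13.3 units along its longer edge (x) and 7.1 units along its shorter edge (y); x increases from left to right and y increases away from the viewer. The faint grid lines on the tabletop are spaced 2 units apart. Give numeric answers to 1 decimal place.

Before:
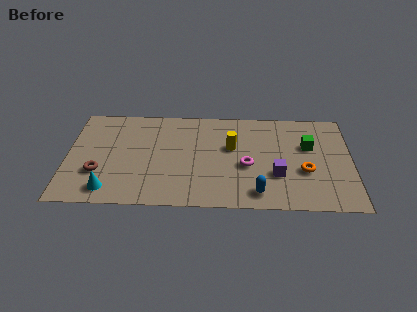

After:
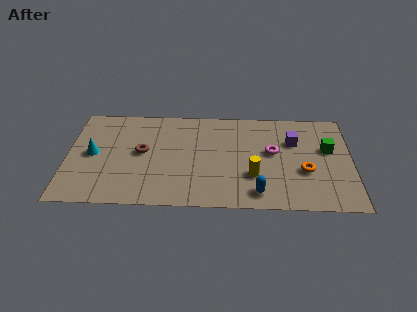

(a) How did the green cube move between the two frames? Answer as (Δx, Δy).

(0.9, -0.2)

From the two frames, the green cube sits at roughly (11.3, 4.5) before and (12.2, 4.3) after.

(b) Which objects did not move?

the blue capsule and the orange torus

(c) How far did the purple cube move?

2.5

The purple cube moved from about (9.8, 2.4) to (10.6, 4.8), a distance of √(0.8² + 2.4²) ≈ 2.5.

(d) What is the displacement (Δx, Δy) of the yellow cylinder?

(1.0, -2.0)

The yellow cylinder was at about (7.7, 4.3) and moved to about (8.7, 2.3).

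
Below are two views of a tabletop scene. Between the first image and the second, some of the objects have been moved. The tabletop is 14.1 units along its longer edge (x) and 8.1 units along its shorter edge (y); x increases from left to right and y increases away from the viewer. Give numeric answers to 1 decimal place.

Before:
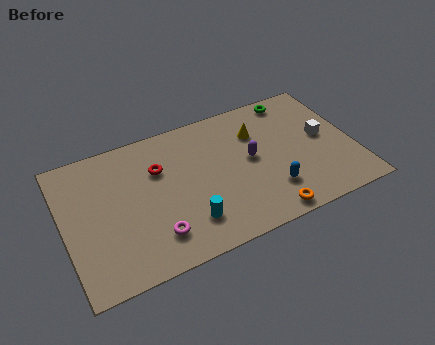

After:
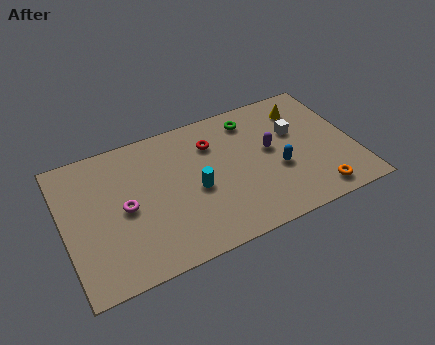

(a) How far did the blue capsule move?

1.2

The blue capsule moved from about (9.8, 2.1) to (10.3, 3.2), a distance of √(0.5² + 1.1²) ≈ 1.2.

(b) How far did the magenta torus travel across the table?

2.4

From (4.1, 1.8) to (2.9, 3.9), the magenta torus covered √(1.2² + 2.1²) ≈ 2.4 units.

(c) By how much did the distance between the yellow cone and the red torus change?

-0.3

They were about 4.9 units apart before and 4.6 after — 0.3 units closer together.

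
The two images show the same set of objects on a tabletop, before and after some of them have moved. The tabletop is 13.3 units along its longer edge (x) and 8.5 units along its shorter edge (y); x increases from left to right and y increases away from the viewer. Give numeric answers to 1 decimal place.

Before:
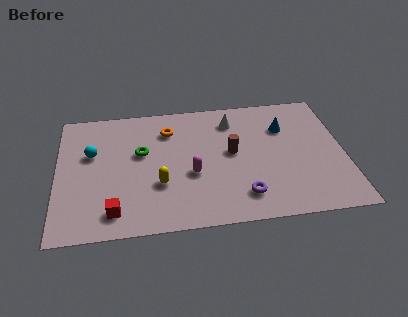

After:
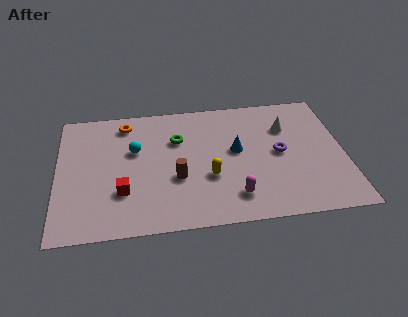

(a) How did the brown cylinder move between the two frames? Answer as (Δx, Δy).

(-2.6, -1.4)

From the two frames, the brown cylinder sits at roughly (8.1, 4.6) before and (5.5, 3.2) after.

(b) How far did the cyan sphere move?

2.0

The cyan sphere moved from about (1.6, 5.3) to (3.6, 5.3), a distance of √(2.0² + 0.0²) ≈ 2.0.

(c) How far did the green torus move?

1.8

The green torus moved from about (3.9, 5.1) to (5.6, 5.8), a distance of √(1.7² + 0.7²) ≈ 1.8.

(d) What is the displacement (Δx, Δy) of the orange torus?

(-2.0, 0.7)

The orange torus was at about (5.2, 6.5) and moved to about (3.2, 7.2).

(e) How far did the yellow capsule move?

2.3

The yellow capsule moved from about (4.7, 2.9) to (7.0, 3.1), a distance of √(2.3² + 0.2²) ≈ 2.3.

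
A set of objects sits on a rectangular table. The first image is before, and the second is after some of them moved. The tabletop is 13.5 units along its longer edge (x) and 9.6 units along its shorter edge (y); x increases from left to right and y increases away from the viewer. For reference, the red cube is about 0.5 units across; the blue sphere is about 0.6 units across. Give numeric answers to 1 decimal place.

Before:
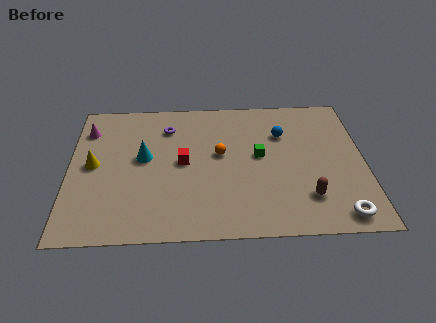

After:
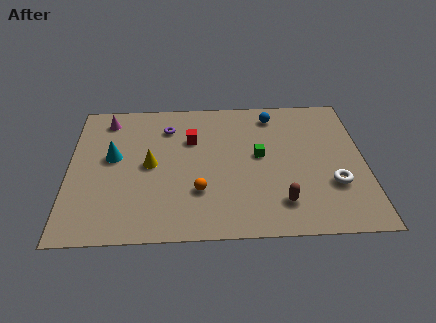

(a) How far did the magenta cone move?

1.1

The magenta cone moved from about (0.8, 7.4) to (1.7, 8.1), a distance of √(0.9² + 0.7²) ≈ 1.1.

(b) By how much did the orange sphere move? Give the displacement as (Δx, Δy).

(-1.0, -2.5)

The orange sphere started near (6.9, 5.4) and ended near (5.9, 2.9).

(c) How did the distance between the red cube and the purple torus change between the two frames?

-1.2

They were about 2.6 units apart before and 1.4 after — 1.2 units closer together.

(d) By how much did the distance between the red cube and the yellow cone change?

-1.6

The distance was about 4.1 in the first image and 2.5 in the second, so they moved 1.6 units closer together.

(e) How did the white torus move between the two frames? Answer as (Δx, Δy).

(-0.2, 2.0)

From the two frames, the white torus sits at roughly (12.2, 1.1) before and (12.0, 3.1) after.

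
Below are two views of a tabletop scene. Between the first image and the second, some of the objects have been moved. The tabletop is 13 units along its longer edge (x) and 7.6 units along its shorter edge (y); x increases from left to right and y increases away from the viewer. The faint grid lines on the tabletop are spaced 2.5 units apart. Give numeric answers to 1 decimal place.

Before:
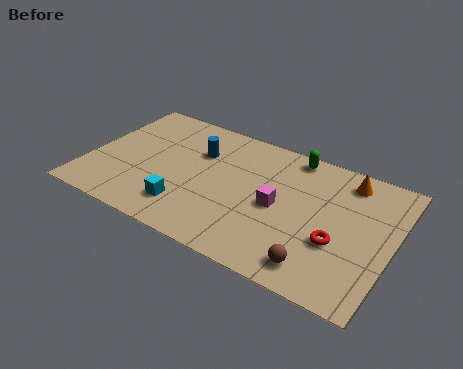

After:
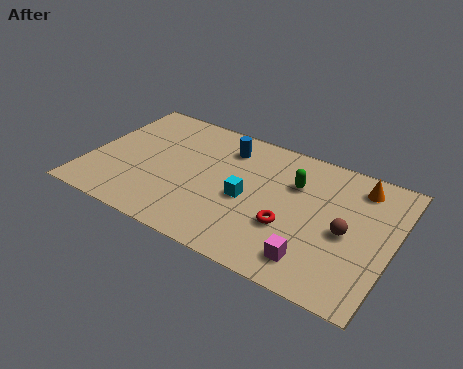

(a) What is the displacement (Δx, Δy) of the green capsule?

(0.3, -1.6)

The green capsule was at about (8.4, 6.8) and moved to about (8.7, 5.2).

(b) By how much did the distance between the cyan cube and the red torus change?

-4.4

The distance was about 6.4 in the first image and 2.0 in the second, so they moved 4.4 units closer together.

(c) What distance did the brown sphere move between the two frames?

2.5

From (10.2, 1.2) to (11.1, 3.5), the brown sphere covered √(0.9² + 2.3²) ≈ 2.5 units.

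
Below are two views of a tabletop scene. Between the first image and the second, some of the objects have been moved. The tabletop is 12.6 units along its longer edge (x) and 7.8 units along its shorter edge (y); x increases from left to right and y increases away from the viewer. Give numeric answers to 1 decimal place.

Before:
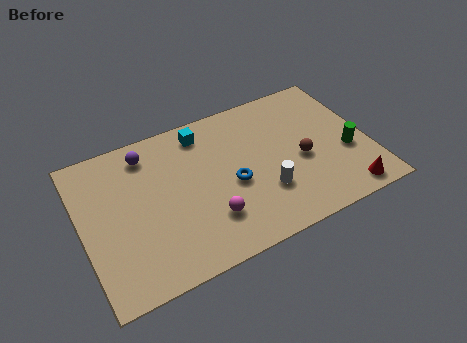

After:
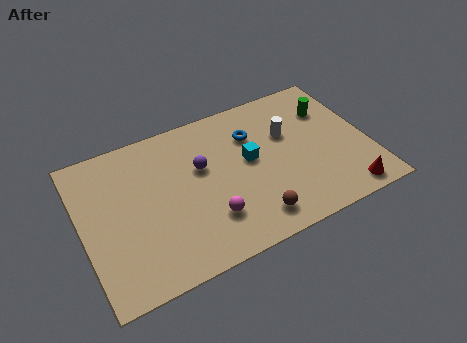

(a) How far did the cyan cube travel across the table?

2.9

The cyan cube was near (5.6, 6.6) before and (7.4, 4.3) after, so it travelled √(1.8² + 2.3²) ≈ 2.9 units.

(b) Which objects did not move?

the magenta sphere and the red cone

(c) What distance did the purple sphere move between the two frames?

2.8

From (3.1, 6.5) to (5.3, 4.8), the purple sphere covered √(2.2² + 1.7²) ≈ 2.8 units.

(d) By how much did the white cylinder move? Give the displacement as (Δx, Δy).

(1.4, 2.6)

From the two frames, the white cylinder sits at roughly (7.8, 2.4) before and (9.2, 5.0) after.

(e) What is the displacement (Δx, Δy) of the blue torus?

(1.2, 2.2)

The blue torus started near (6.5, 3.4) and ended near (7.7, 5.6).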